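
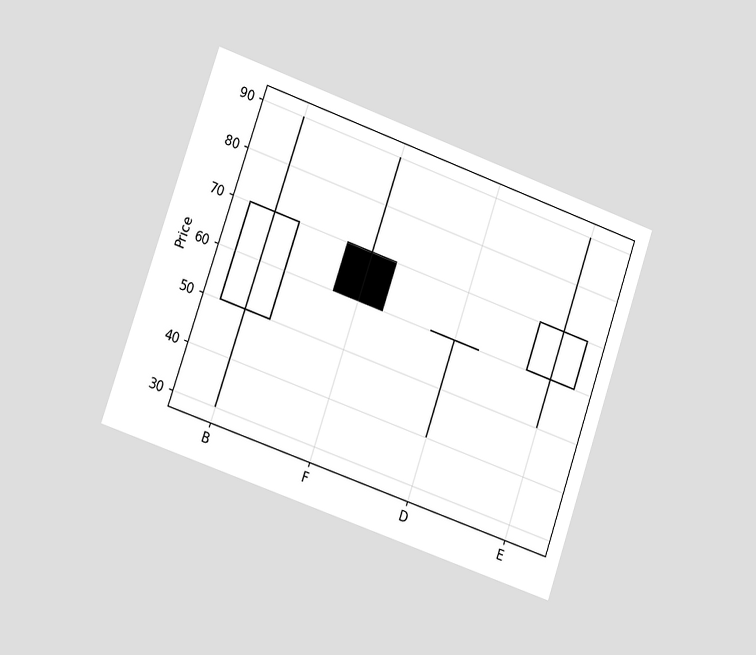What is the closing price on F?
60

The chart is tilted about 19° clockwise and viewed slightly from the left. The F candle closes at 60.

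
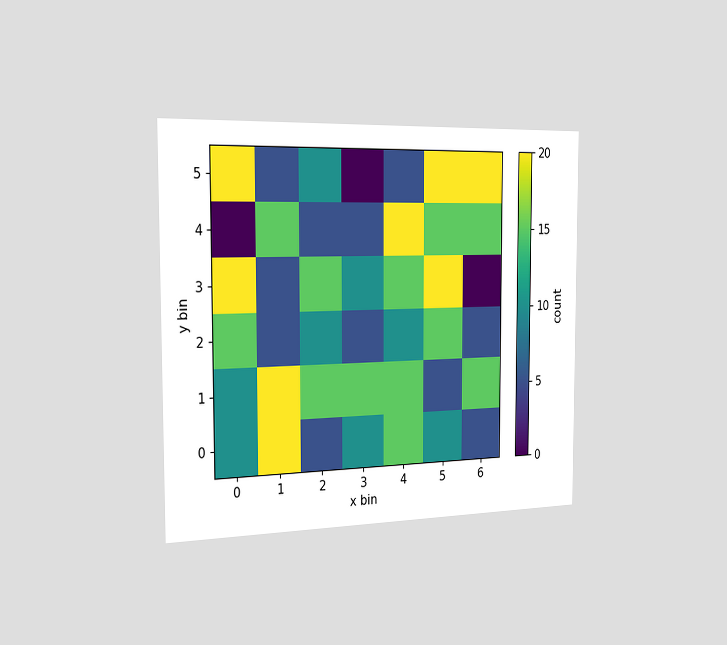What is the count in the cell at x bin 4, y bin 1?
The chart is viewed slightly from the left. Matching the cell (4, 1) against the colorbar gives 15.

15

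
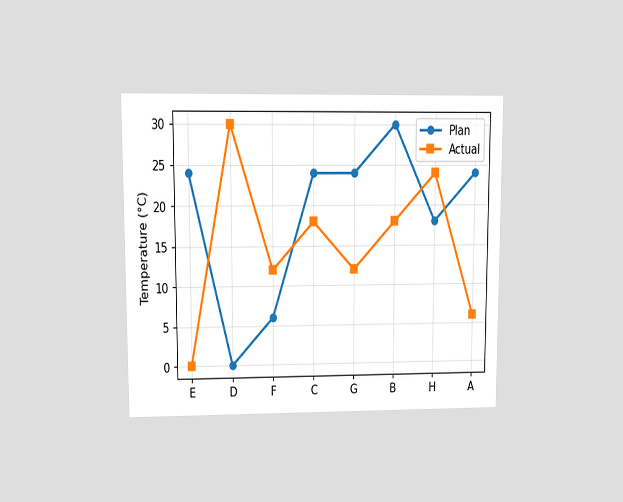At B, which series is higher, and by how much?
Plan, by 12°C

The chart is viewed at a slight angle. At B, Plan sits above the other line by 12°C.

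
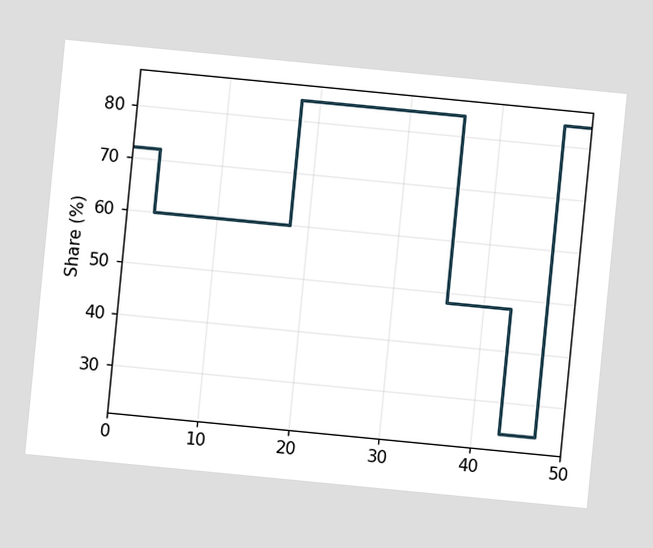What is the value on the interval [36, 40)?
The chart is tilted about 6° clockwise. On [36, 40) the step sits at 48%.

48%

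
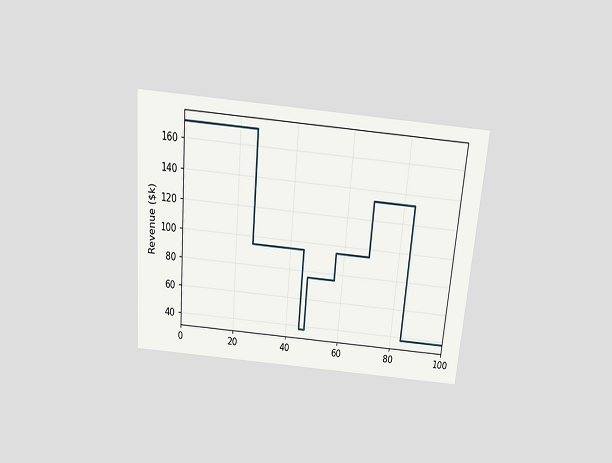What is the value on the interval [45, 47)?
$38k

The chart is tilted about 5° clockwise and viewed slightly from above. On [45, 47) the step sits at $38k.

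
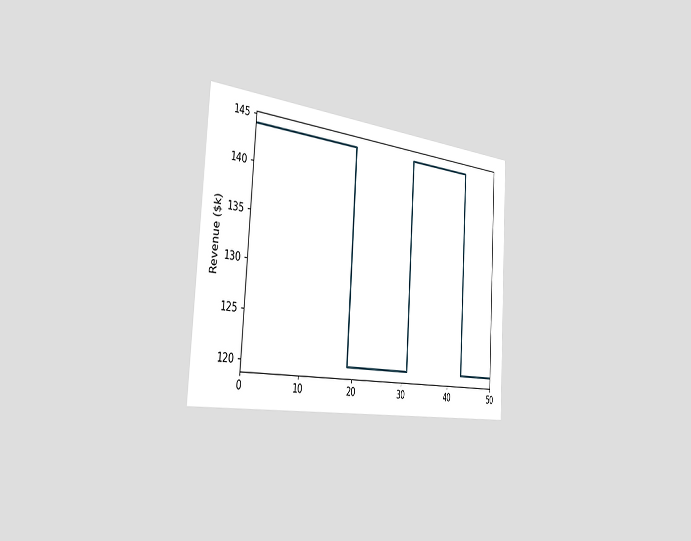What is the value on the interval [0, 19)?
The chart is tilted about 4° clockwise and viewed slightly from the left. On [0, 19) the step sits at $144k.

$144k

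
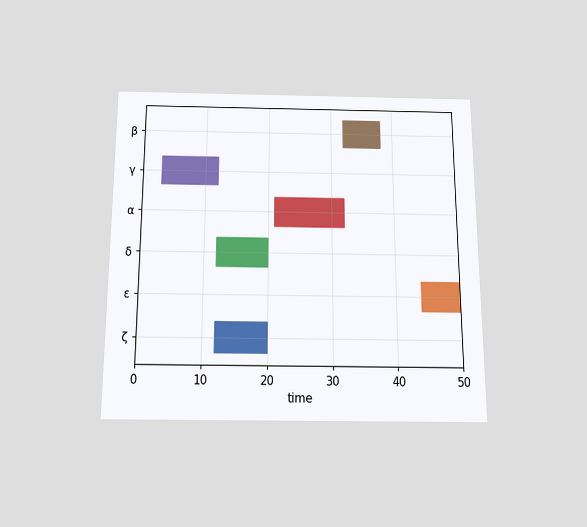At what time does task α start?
21

The chart is viewed slightly from below. The α bar begins at t=21.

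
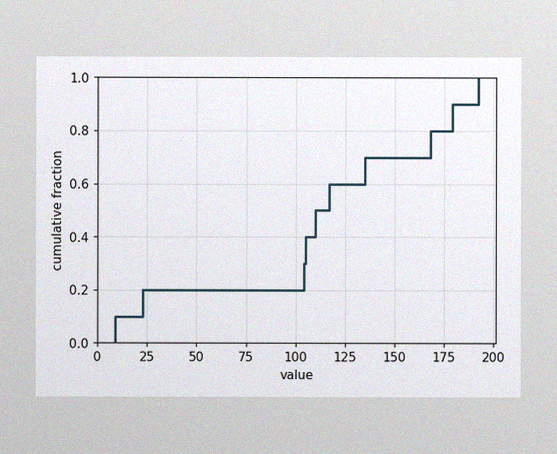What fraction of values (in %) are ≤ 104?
30%

The image has some photo noise and uneven lighting. At x=104 the ECDF step is at 30%.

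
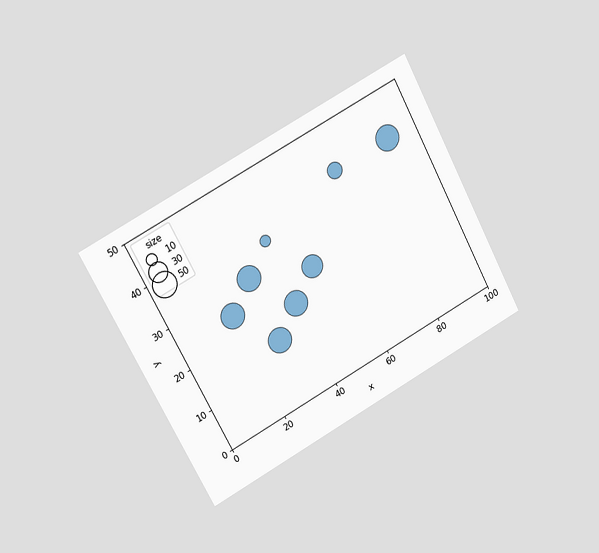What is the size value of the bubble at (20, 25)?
50

The chart is tilted about 28° counter-clockwise and viewed slightly from the left. Matching the bubble at (20, 25) against the size legend gives 50.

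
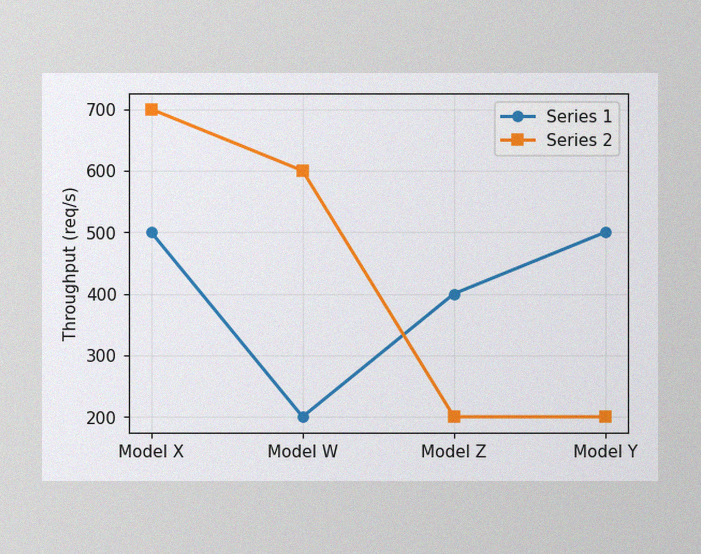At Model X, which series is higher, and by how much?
Series 2, by 200req/s

The image has some photo noise and uneven lighting. At Model X, Series 2 sits above the other line by 200req/s.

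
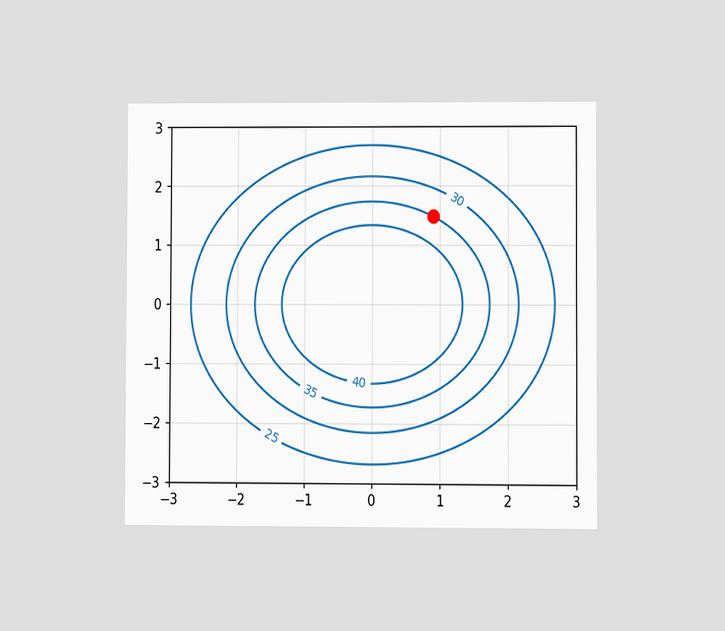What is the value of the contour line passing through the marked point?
35

The chart is viewed at a slight angle. The marked point sits on the contour labelled 35.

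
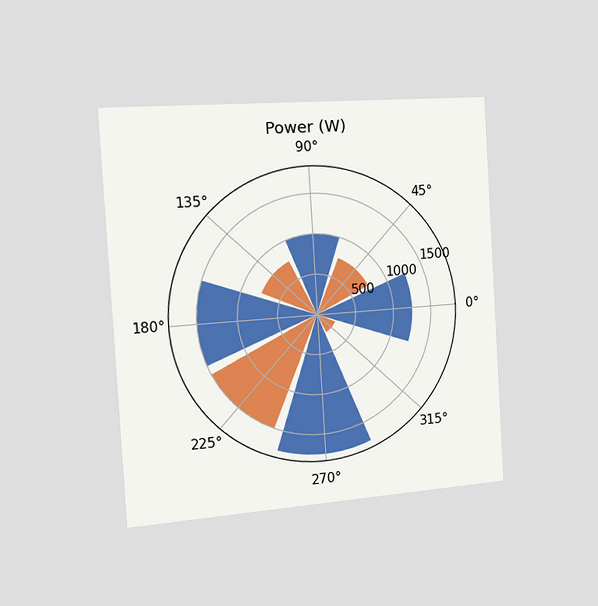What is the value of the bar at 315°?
250W

The chart is tilted about 4° counter-clockwise and viewed slightly from the left. The bar at 315° reaches 250W on the radial axis.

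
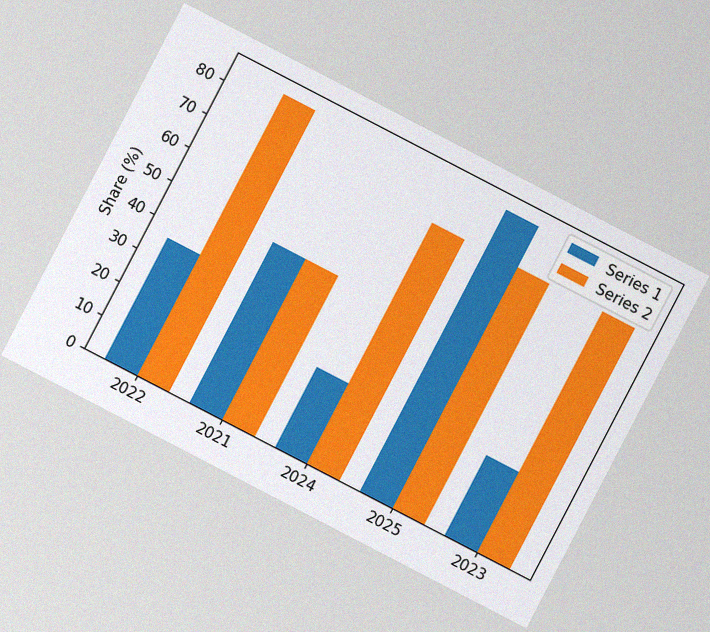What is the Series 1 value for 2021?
48%

The chart is tilted about 27° clockwise, with some photo noise. The Series 1 bar at 2021 reaches 48% on the y-axis.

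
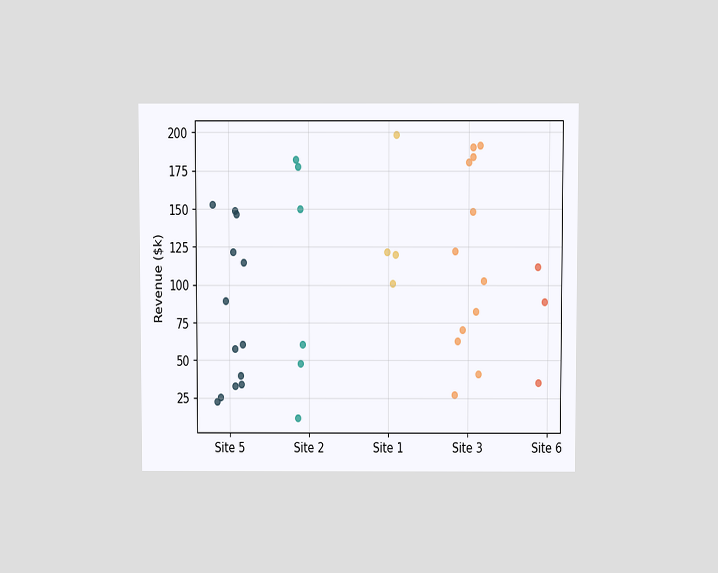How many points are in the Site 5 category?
The chart is viewed slightly from above. Counting the markers in the Site 5 column gives 13.

13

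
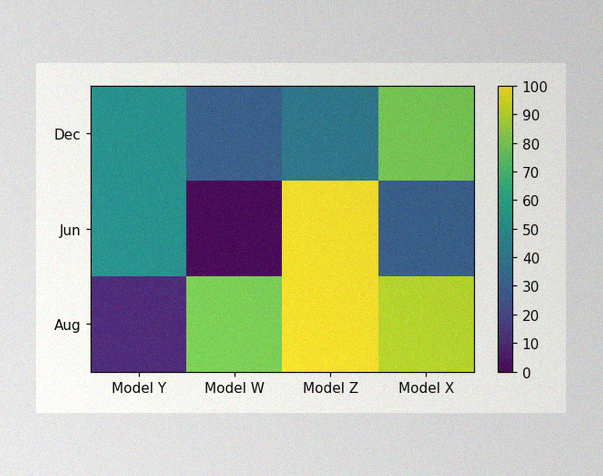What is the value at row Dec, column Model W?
The image has some photo noise and uneven lighting. Matching cell (Dec, Model W) against the colorbar gives 30.

30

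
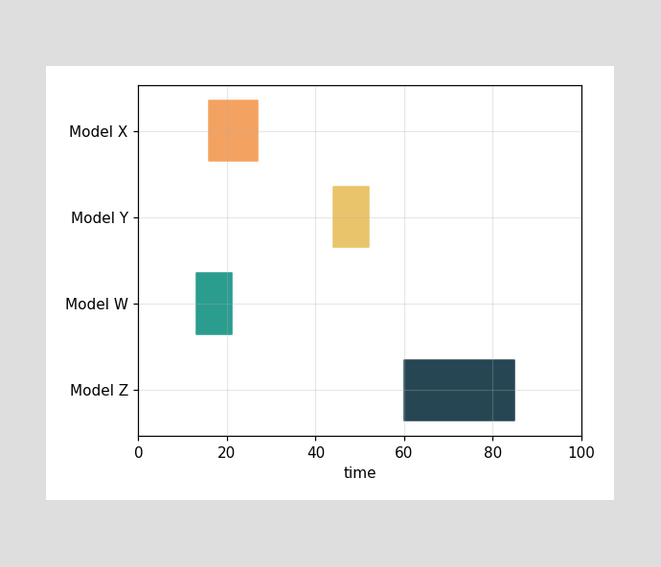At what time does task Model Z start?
The Model Z bar begins at t=60.

60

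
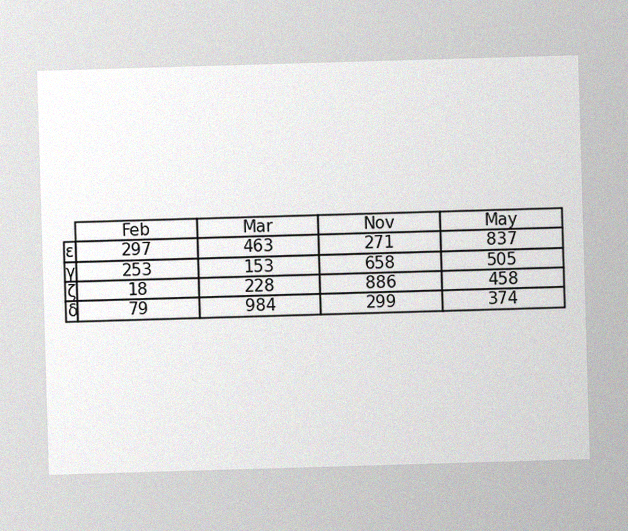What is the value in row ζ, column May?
458

The image has some photo noise and uneven lighting. The (ζ, May) cell reads 458.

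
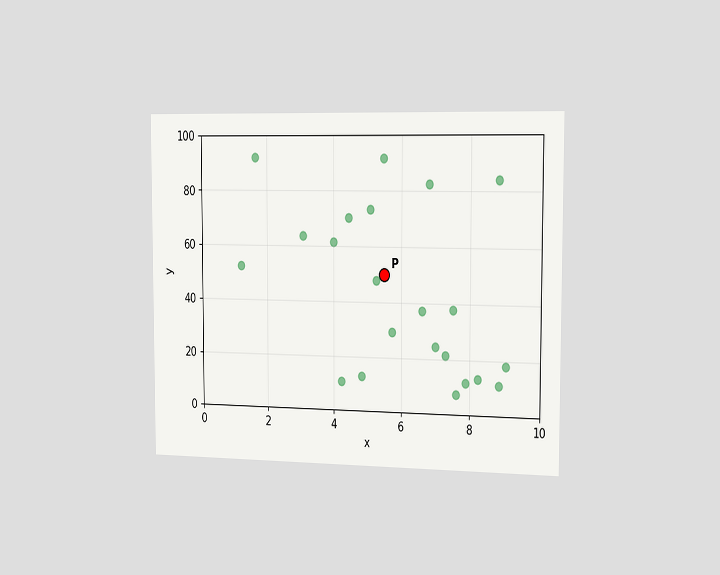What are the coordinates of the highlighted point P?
The chart is viewed slightly from the right. Following the gridlines from P to each axis, P sits at (5.5, 50).

(5.5, 50)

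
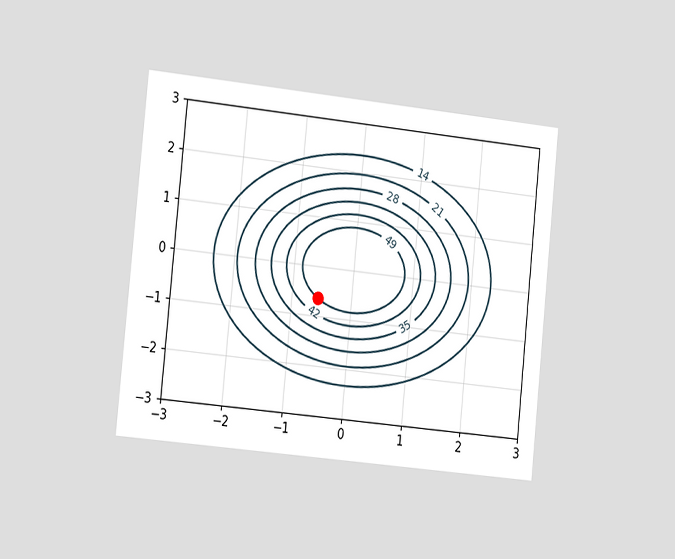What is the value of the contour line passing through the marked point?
49

The chart is tilted about 6° clockwise and viewed slightly from the left. The marked point sits on the contour labelled 49.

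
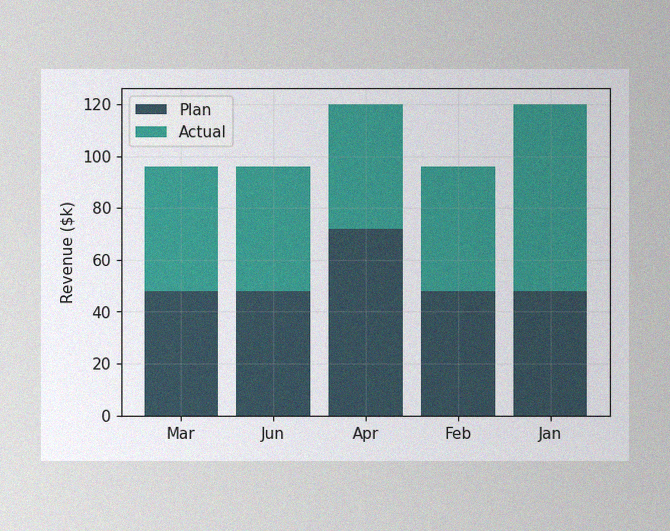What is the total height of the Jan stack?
The image has some photo noise and uneven lighting. The Jan stack's top reaches $120k on the y-axis.

$120k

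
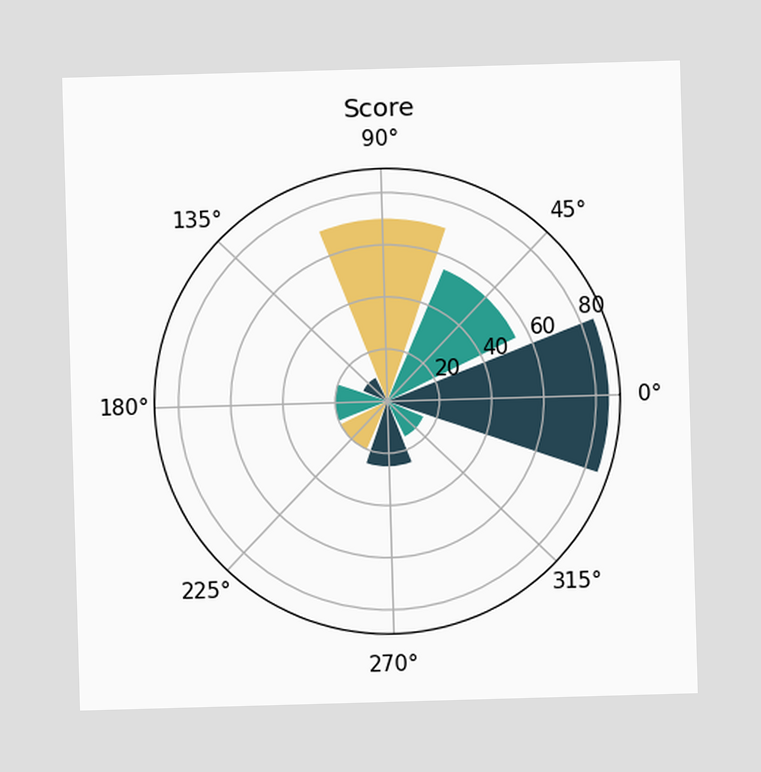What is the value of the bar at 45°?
The bar at 45° reaches 55 on the radial axis.

55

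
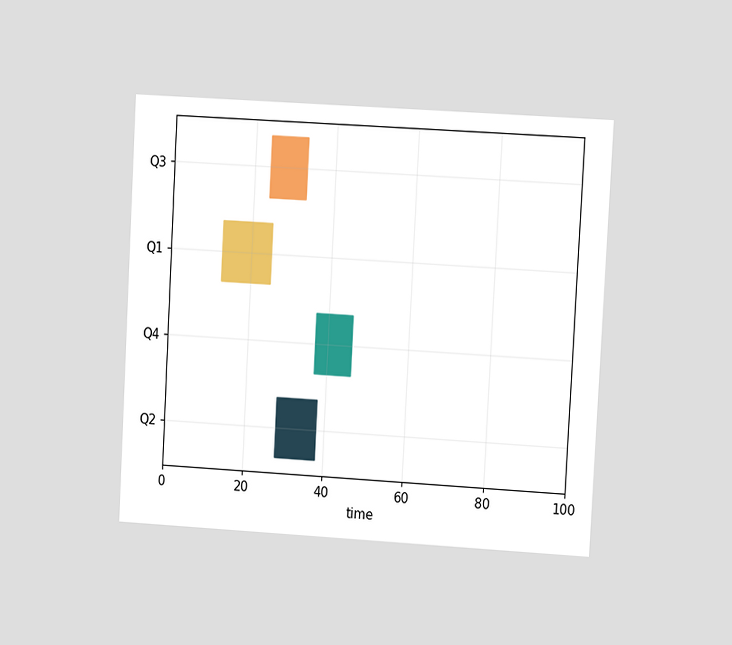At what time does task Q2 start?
28

The chart is tilted about 3° clockwise and viewed at a slight angle. The Q2 bar begins at t=28.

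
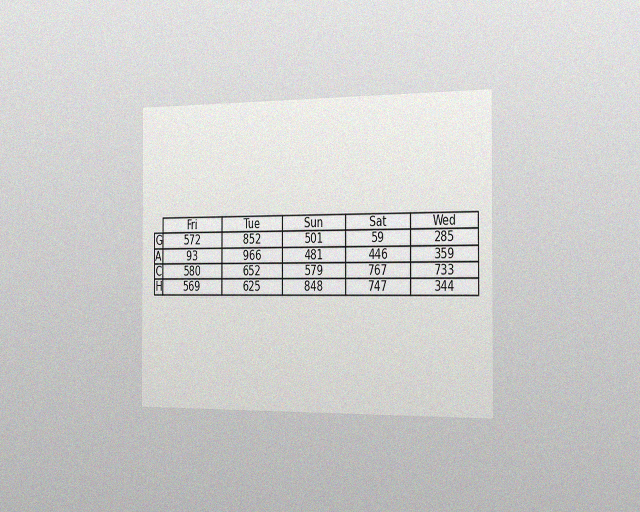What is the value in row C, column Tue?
The chart is viewed slightly from the right, with some photo noise. The (C, Tue) cell reads 652.

652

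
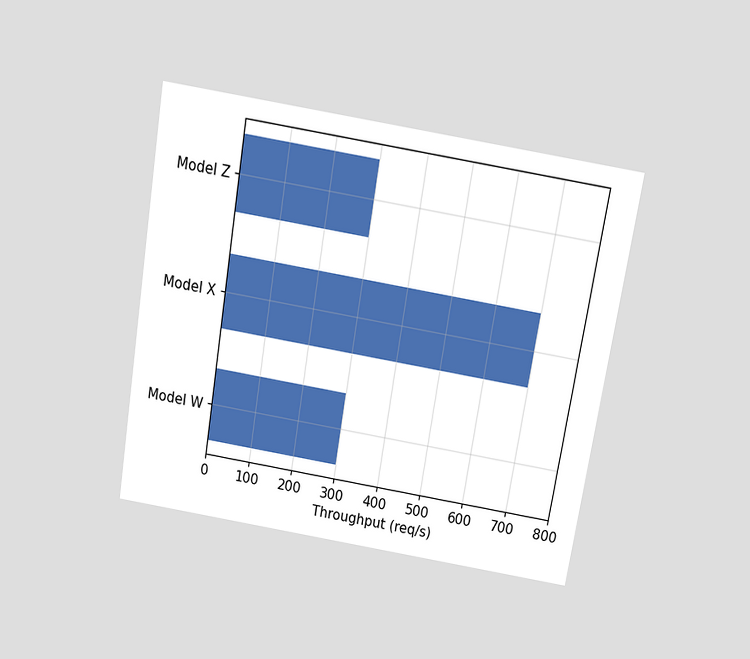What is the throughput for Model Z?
300req/s

The chart is tilted about 9° clockwise and viewed slightly from above. Reading along the chart's x-axis, the Model Z bar reaches 300req/s.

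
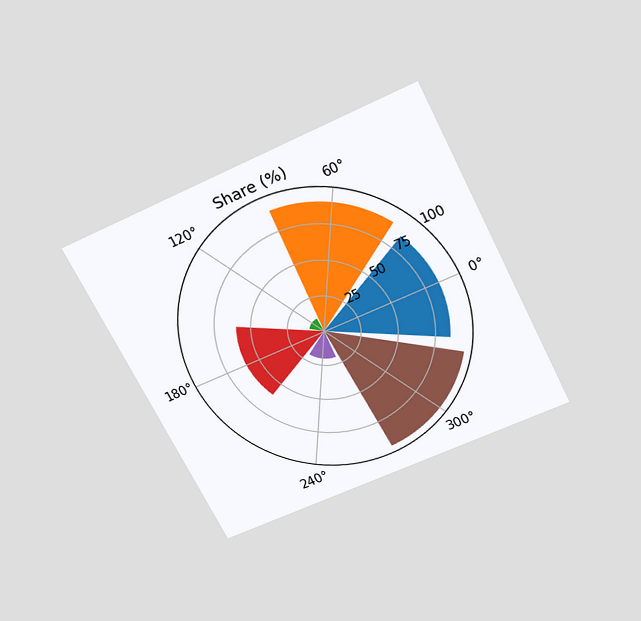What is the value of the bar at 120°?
The chart is tilted about 27° counter-clockwise and viewed slightly from above. The bar at 120° reaches 10% on the radial axis.

10%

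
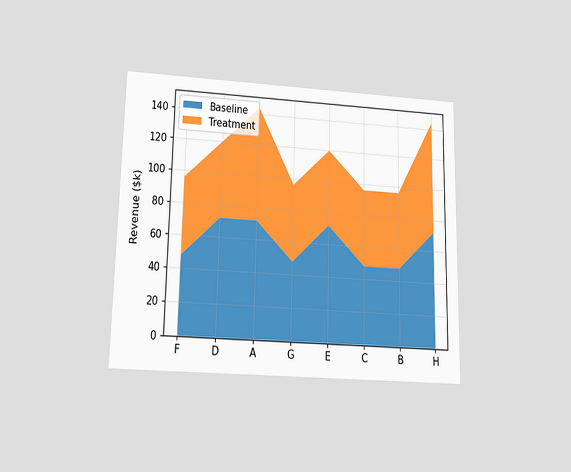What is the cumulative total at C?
The chart is viewed slightly from below. The stacked total at C reaches $96k.

$96k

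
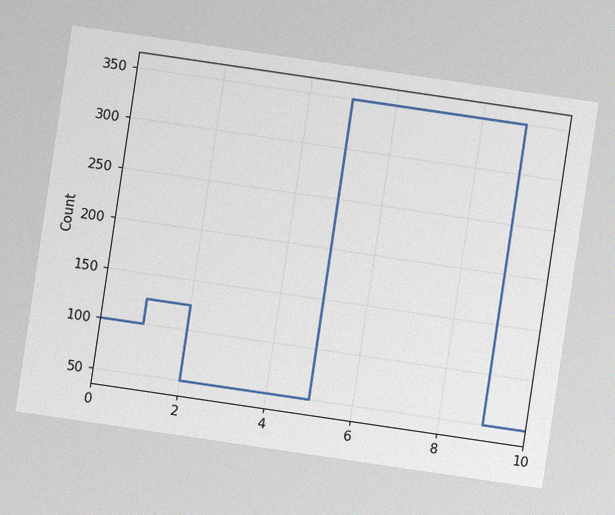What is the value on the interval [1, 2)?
125

The chart is tilted about 8° clockwise, with some photo noise. On [1, 2) the step sits at 125.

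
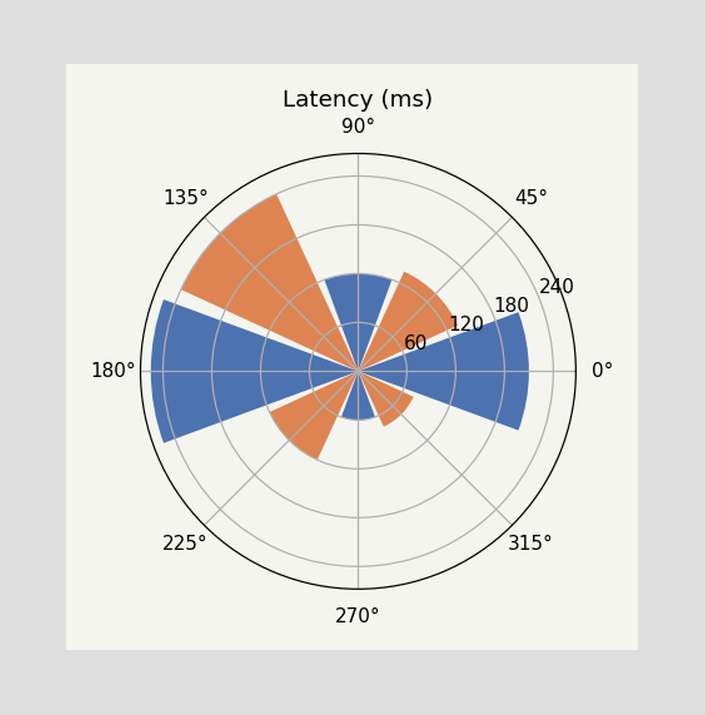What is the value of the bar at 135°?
240ms

The bar at 135° reaches 240ms on the radial axis.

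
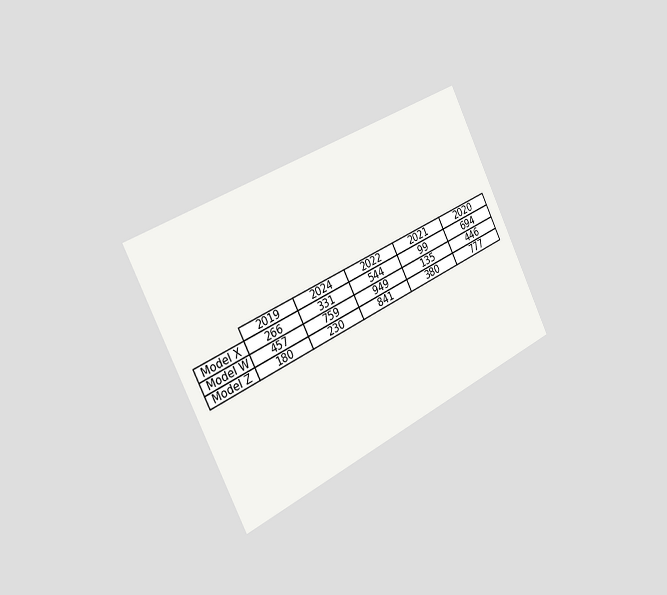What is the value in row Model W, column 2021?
The chart is tilted about 26° counter-clockwise and viewed slightly from the left. The (Model W, 2021) cell reads 135.

135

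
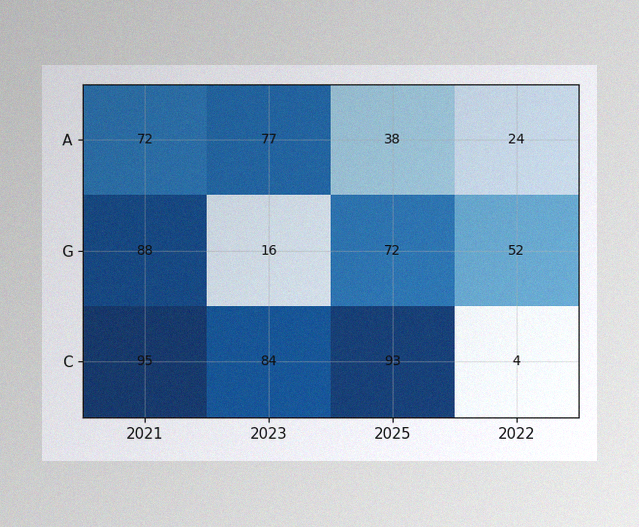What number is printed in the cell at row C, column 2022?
4

The image has some photo noise and uneven lighting. The (C, 2022) cell reads 4.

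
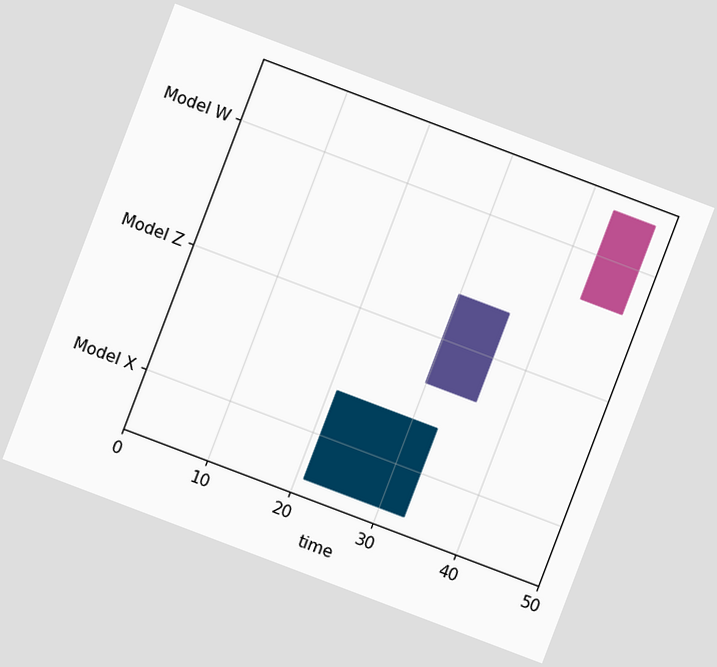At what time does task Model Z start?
The chart is tilted about 21° clockwise. The Model Z bar begins at t=30.

30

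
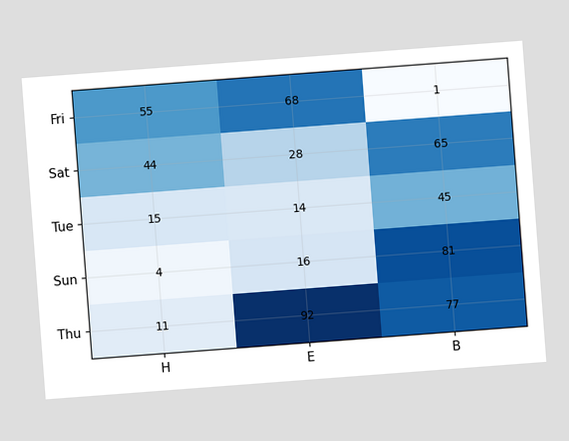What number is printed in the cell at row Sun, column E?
16

The chart is tilted about 4° counter-clockwise. The (Sun, E) cell reads 16.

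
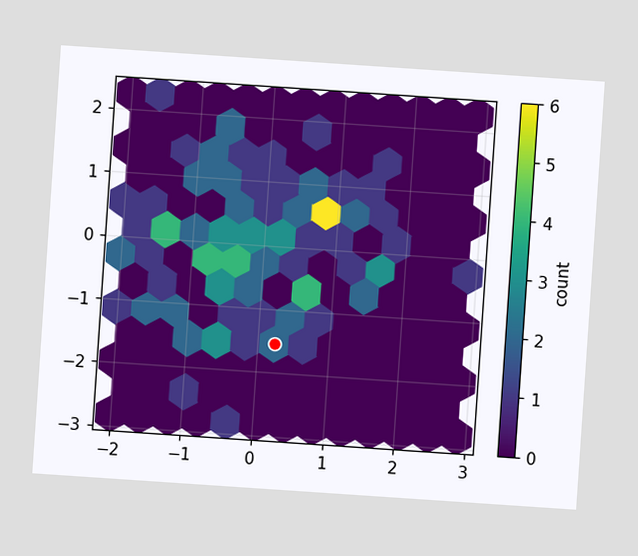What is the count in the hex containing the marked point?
2

The chart is tilted about 4° clockwise. The marked hex reads 2 on the colorbar.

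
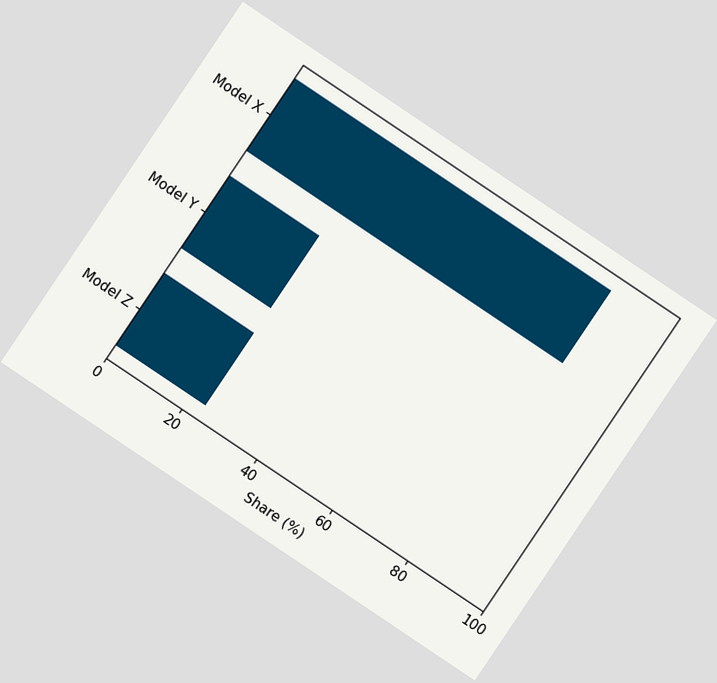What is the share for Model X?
The chart is tilted about 34° clockwise. Reading along the chart's x-axis, the Model X bar reaches 84%.

84%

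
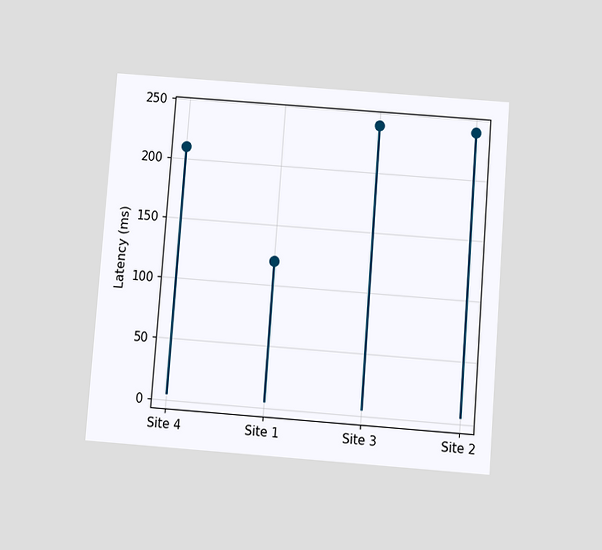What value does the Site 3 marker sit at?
The chart is tilted about 4° clockwise and viewed slightly from below. The Site 3 marker sits at 240ms.

240ms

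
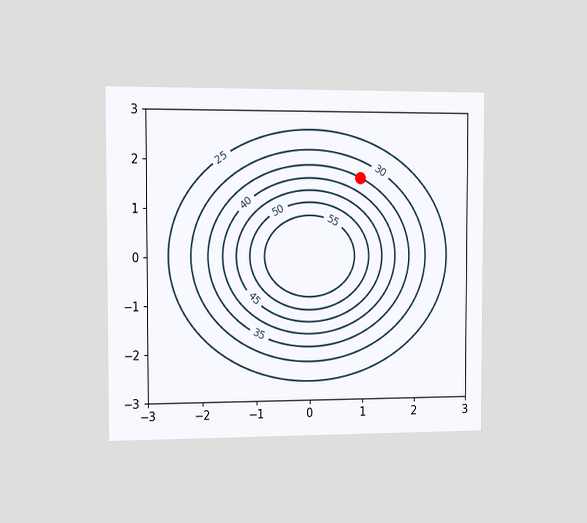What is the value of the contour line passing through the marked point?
35

The chart is viewed slightly from the left. The marked point sits on the contour labelled 35.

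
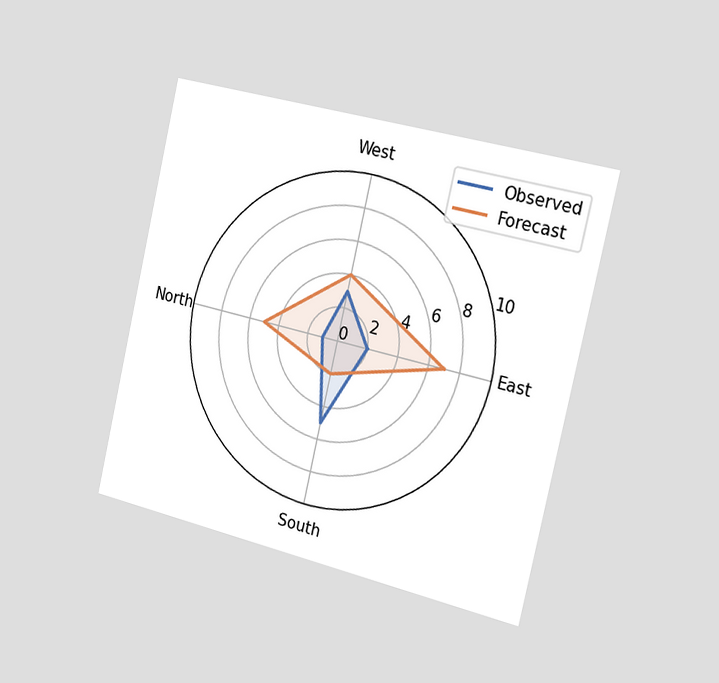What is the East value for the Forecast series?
The chart is tilted about 13° clockwise and viewed slightly from the right. On the East axis, Forecast reaches 7.

7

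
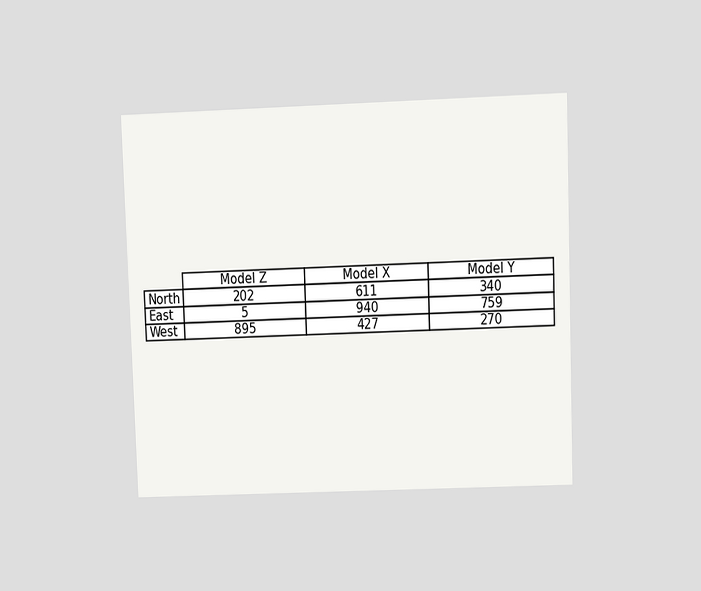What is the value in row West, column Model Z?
895

The chart is tilted about 2° counter-clockwise and viewed at a slight angle. The (West, Model Z) cell reads 895.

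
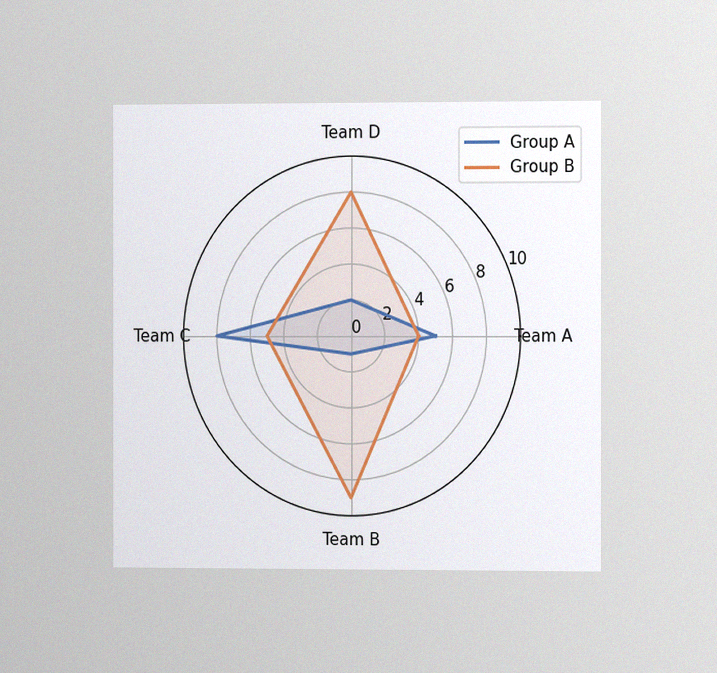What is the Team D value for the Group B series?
The chart is viewed slightly from the right, with some photo noise. On the Team D axis, Group B reaches 8.

8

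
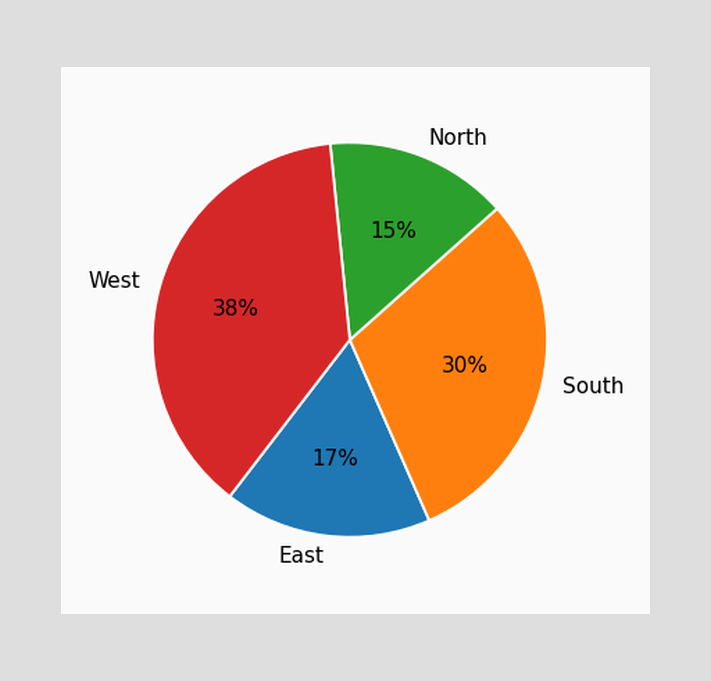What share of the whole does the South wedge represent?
30%

The South slice takes up 30% of the pie.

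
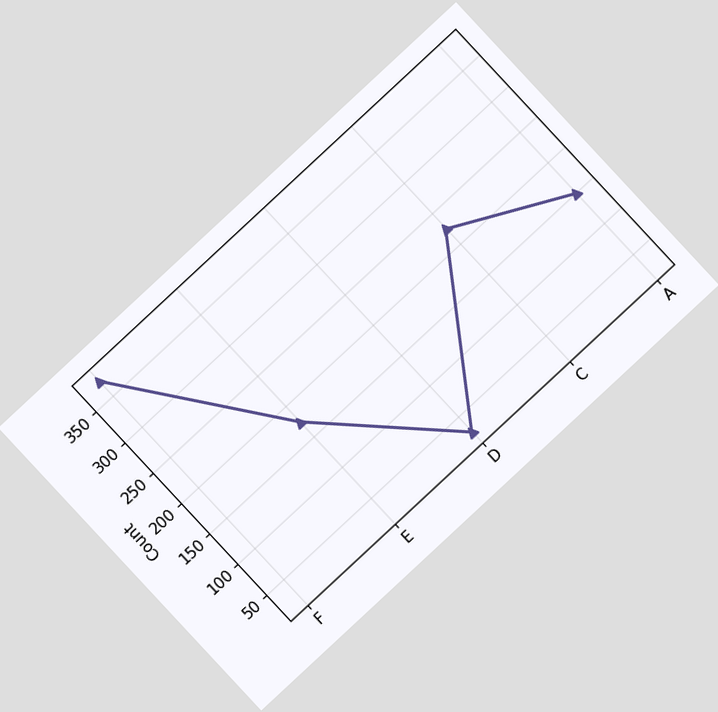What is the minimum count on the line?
25

The chart is tilted about 43° counter-clockwise. The lowest point is at D, and reading across to the y-axis gives 25.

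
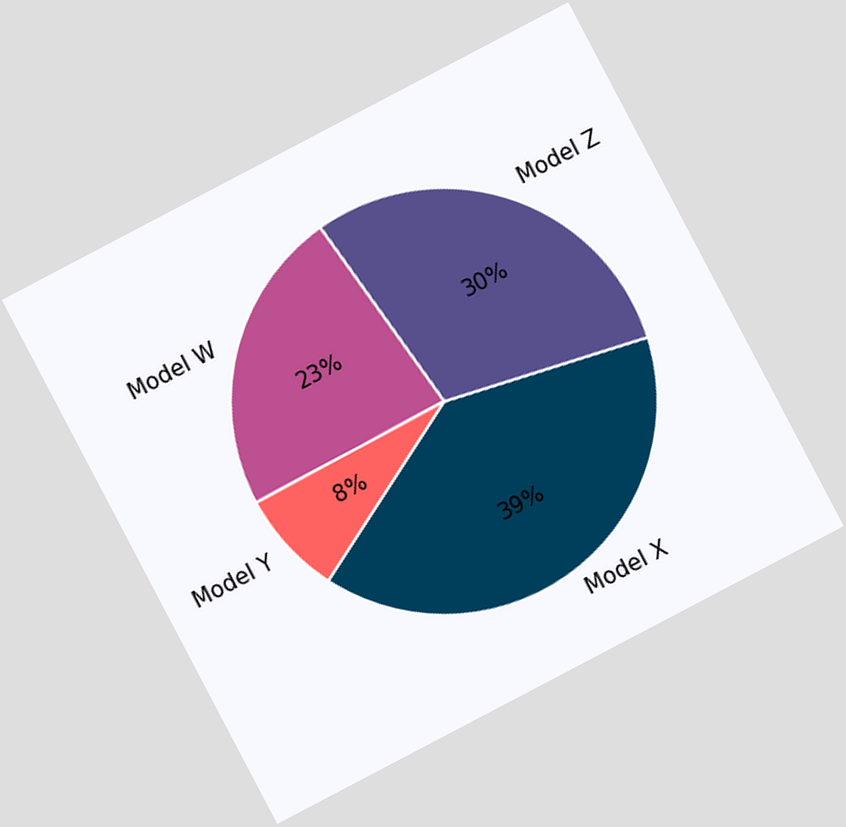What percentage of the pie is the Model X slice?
39%

The chart is tilted about 28° counter-clockwise. The Model X slice takes up 39% of the pie.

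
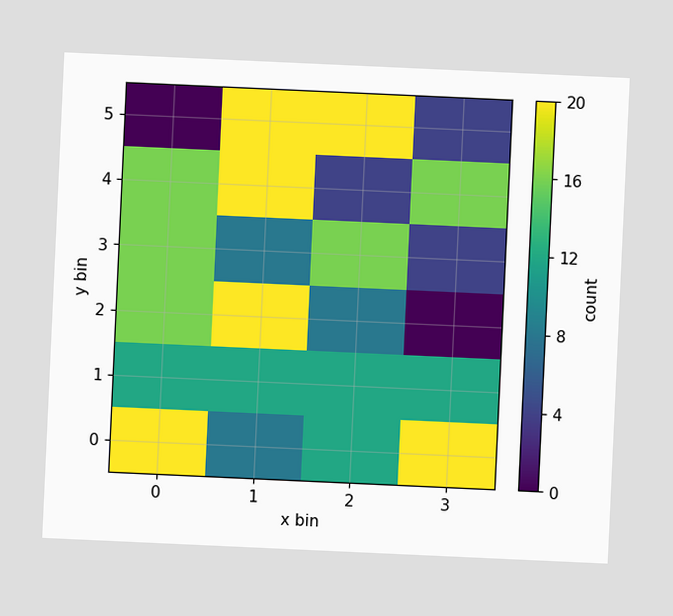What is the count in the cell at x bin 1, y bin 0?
8

The chart is tilted about 3° clockwise. Matching the cell (1, 0) against the colorbar gives 8.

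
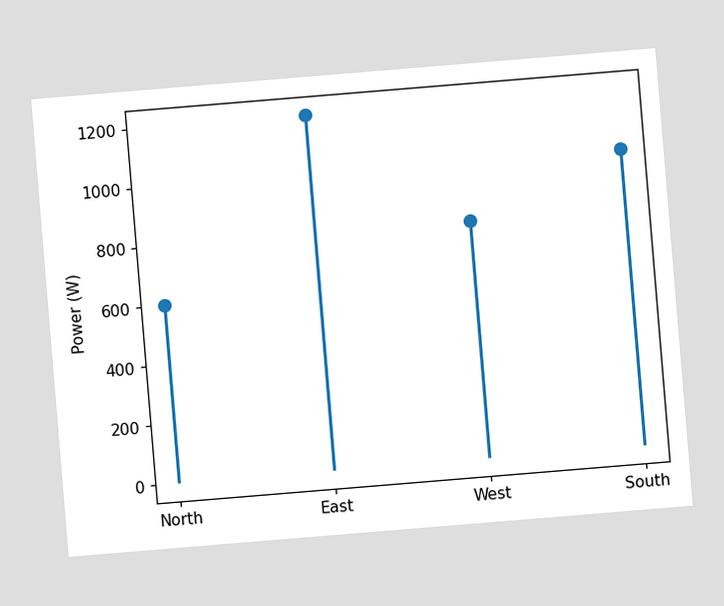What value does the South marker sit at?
1000W

The chart is tilted about 5° counter-clockwise. The South marker sits at 1000W.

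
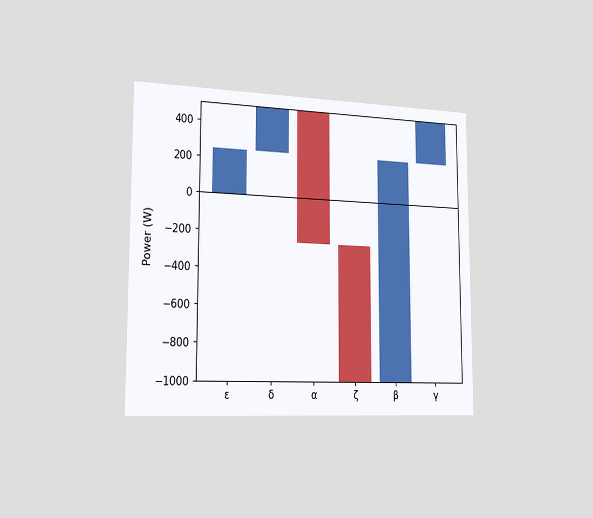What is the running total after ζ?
-1000W

The chart is viewed slightly from the left. After ζ the running total reaches -1000W.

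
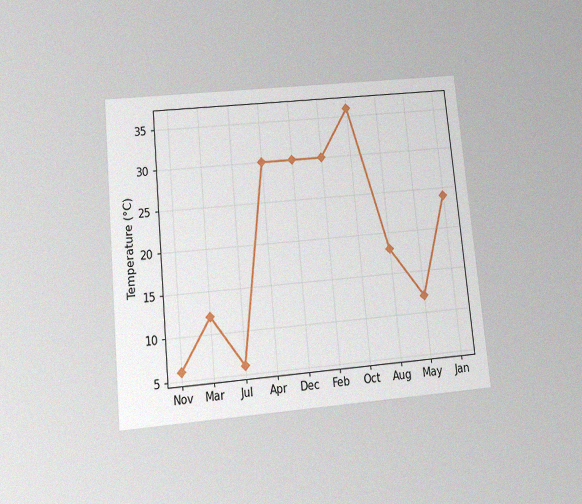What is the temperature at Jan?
24°C

The chart is tilted about 5° counter-clockwise and viewed slightly from below, with some photo noise. At Jan, the line is at 24°C.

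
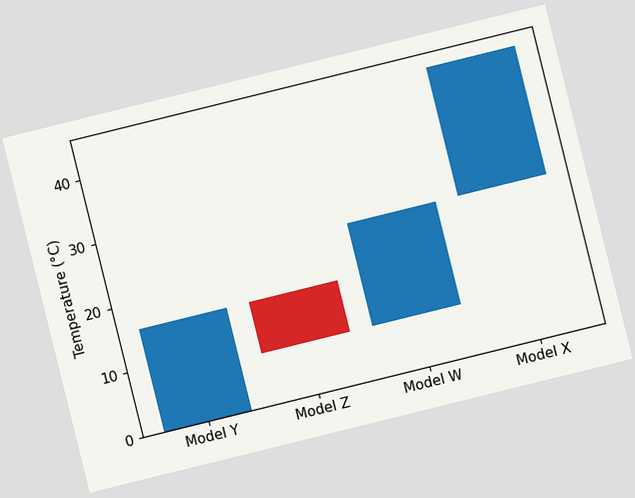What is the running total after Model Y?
16°C

The chart is tilted about 14° counter-clockwise. After Model Y the running total reaches 16°C.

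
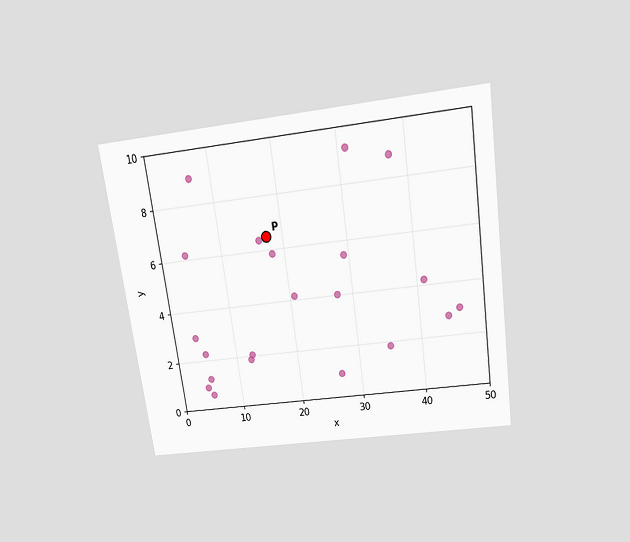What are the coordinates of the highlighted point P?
(17.5, 6.5)

The chart is tilted about 8° counter-clockwise and viewed slightly from above. Following the gridlines from P to each axis, P sits at (17.5, 6.5).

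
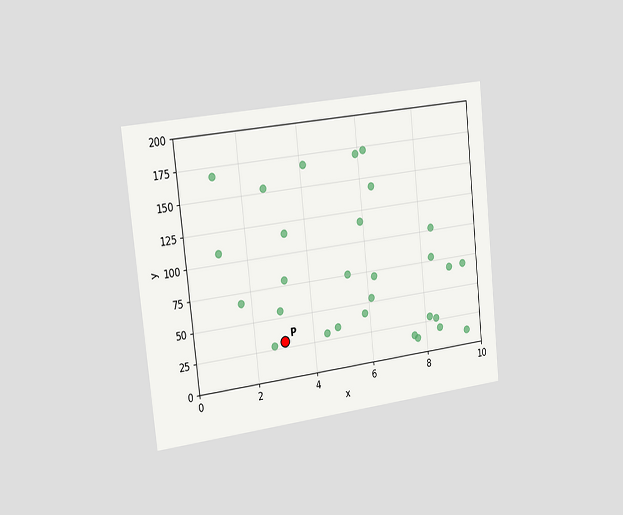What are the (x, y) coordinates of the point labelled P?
The chart is tilted about 6° counter-clockwise and viewed slightly from the left. Following the gridlines from P to each axis, P sits at (3, 30).

(3, 30)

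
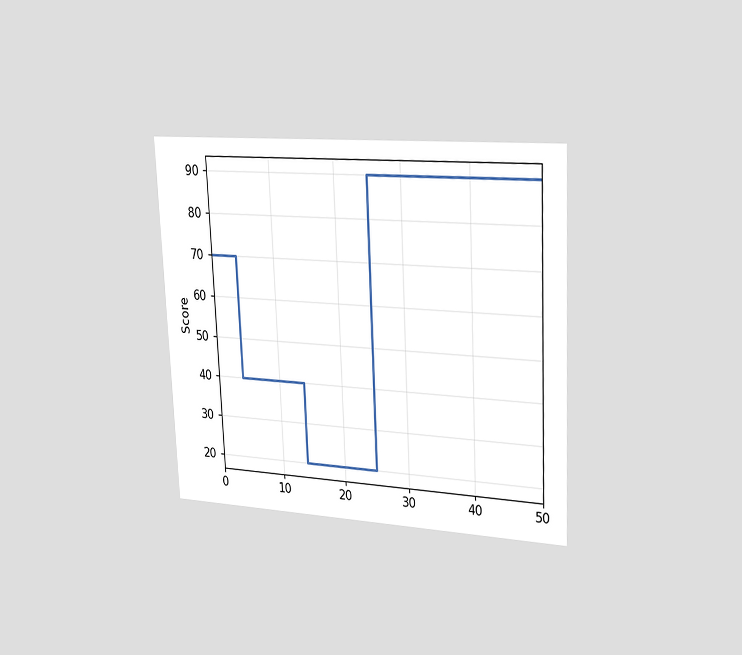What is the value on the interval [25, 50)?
The chart is tilted about 3° counter-clockwise and viewed slightly from the right. On [25, 50) the step sits at 90.

90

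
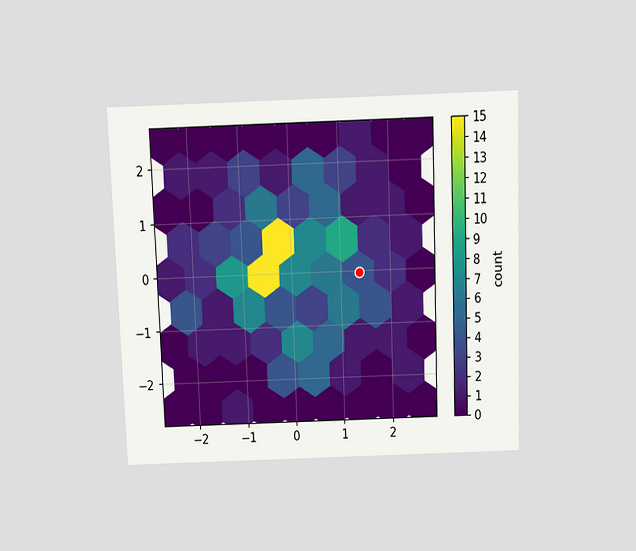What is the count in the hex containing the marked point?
The chart is tilted about 2° counter-clockwise and viewed slightly from above. The marked hex reads 4 on the colorbar.

4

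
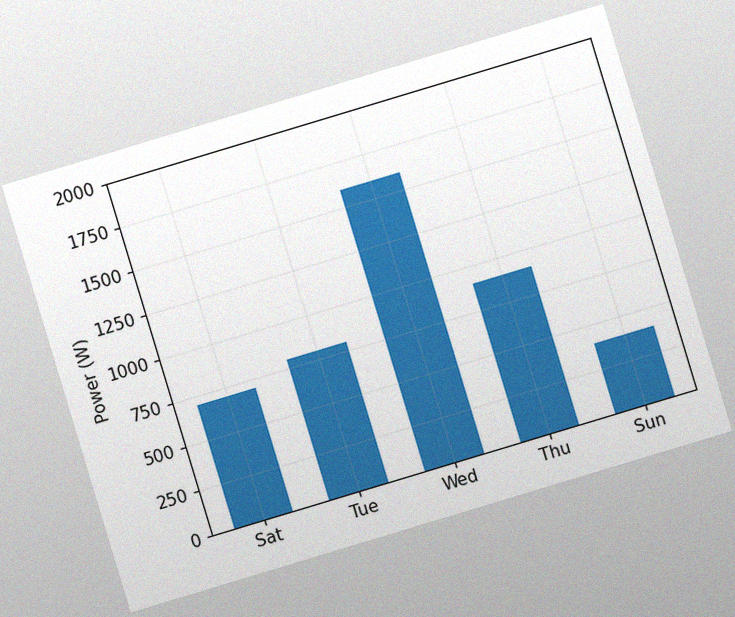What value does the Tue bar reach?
800W

The chart is tilted about 17° counter-clockwise, with some photo noise. Reading along the chart's y-axis, the Tue bar reaches 800W.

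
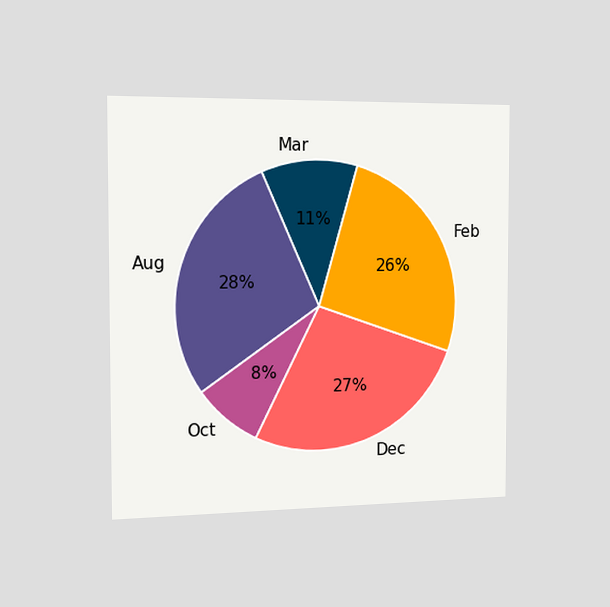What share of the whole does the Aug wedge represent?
28%

The chart is viewed slightly from the left. The Aug slice takes up 28% of the pie.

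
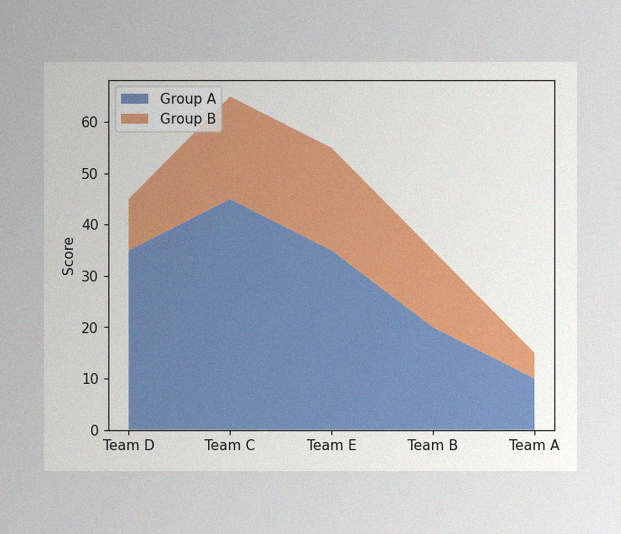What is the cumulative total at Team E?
55

The image has some photo noise and uneven lighting. The stacked total at Team E reaches 55.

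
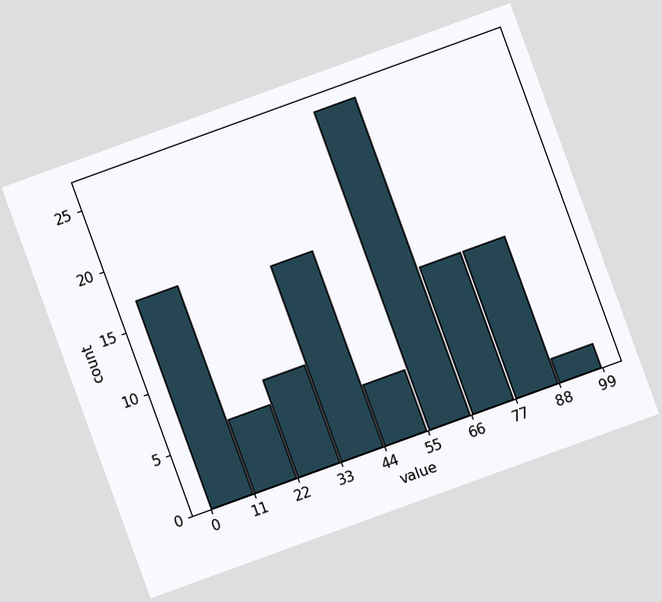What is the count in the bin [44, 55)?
5

The chart is tilted about 20° counter-clockwise. The [44, 55) bin has height 5.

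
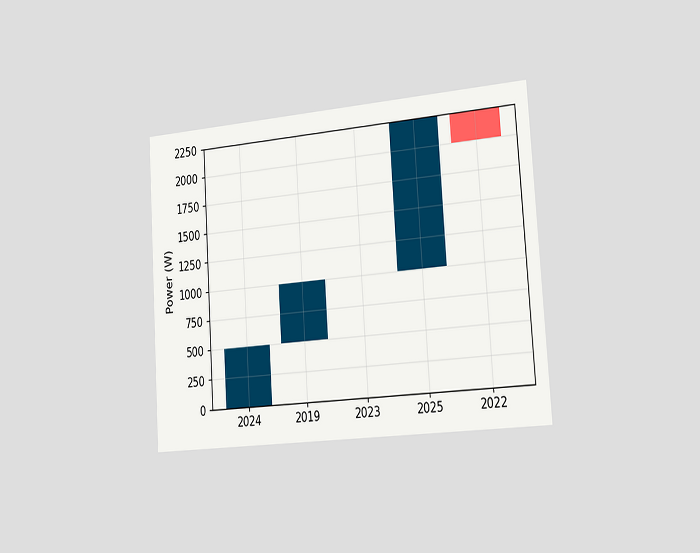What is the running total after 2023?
1000W

The chart is tilted about 4° counter-clockwise and viewed slightly from the right. After 2023 the running total reaches 1000W.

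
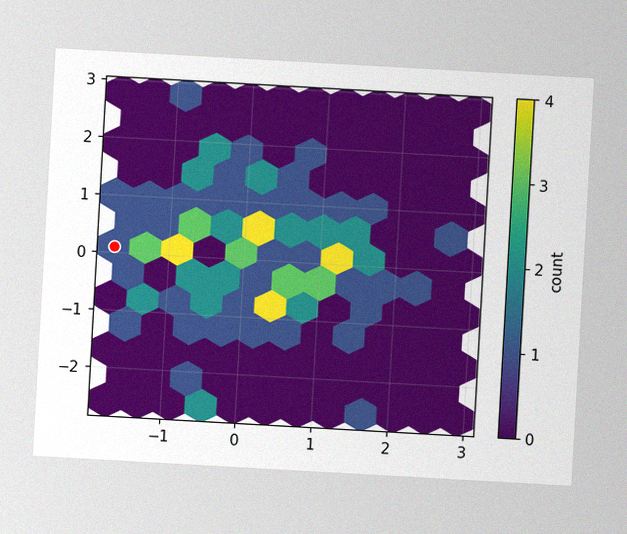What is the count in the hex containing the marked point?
1

The chart is tilted about 3° clockwise, with some photo noise. The marked hex reads 1 on the colorbar.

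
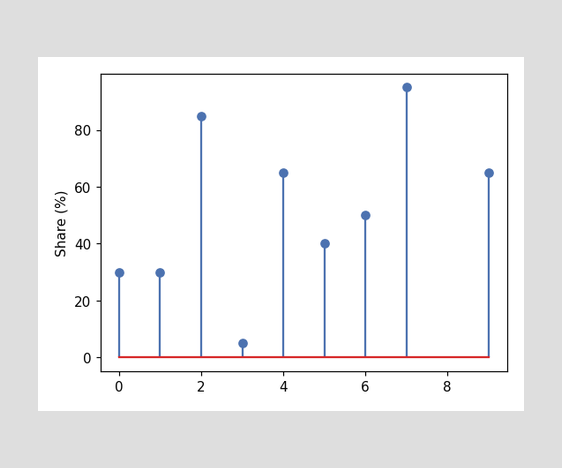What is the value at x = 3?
5%

The stem at x=3 reaches 5%.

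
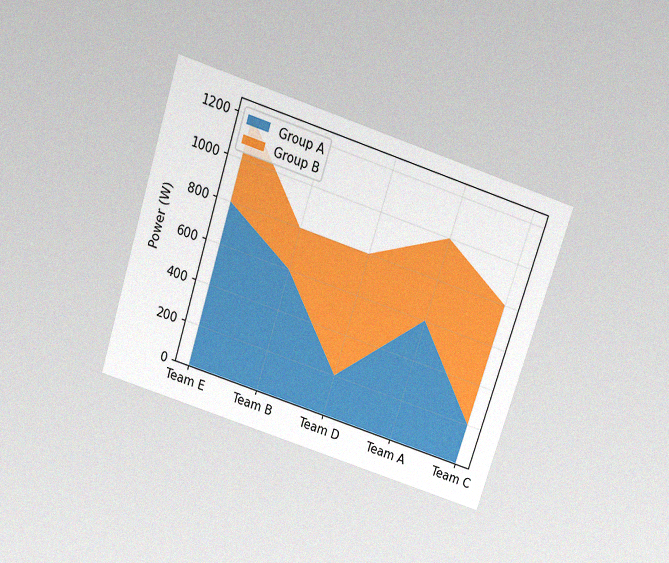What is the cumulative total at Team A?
1000W

The chart is tilted about 18° clockwise and viewed slightly from above, with some photo noise. The stacked total at Team A reaches 1000W.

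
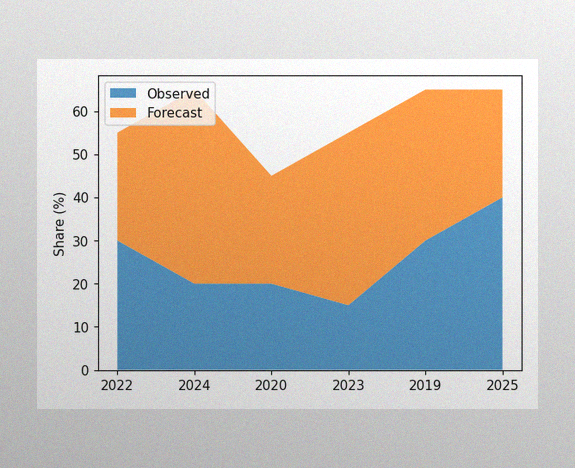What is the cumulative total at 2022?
55%

The image has some photo noise and uneven lighting. The stacked total at 2022 reaches 55%.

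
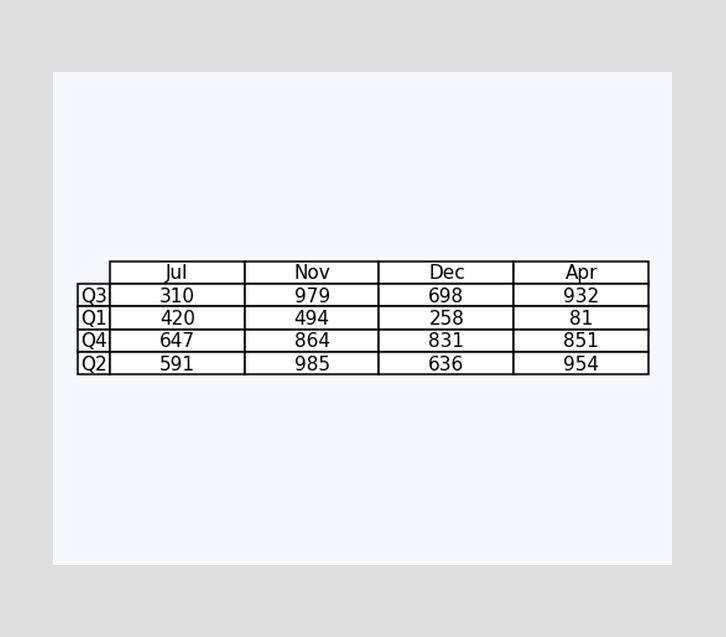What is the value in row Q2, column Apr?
954

The (Q2, Apr) cell reads 954.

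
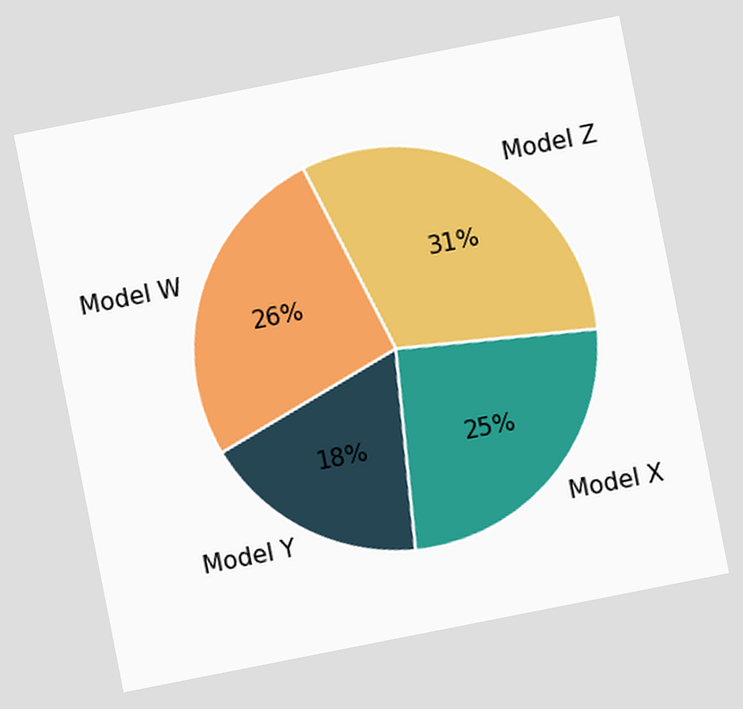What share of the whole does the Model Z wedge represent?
The chart is tilted about 11° counter-clockwise. The Model Z slice takes up 31% of the pie.

31%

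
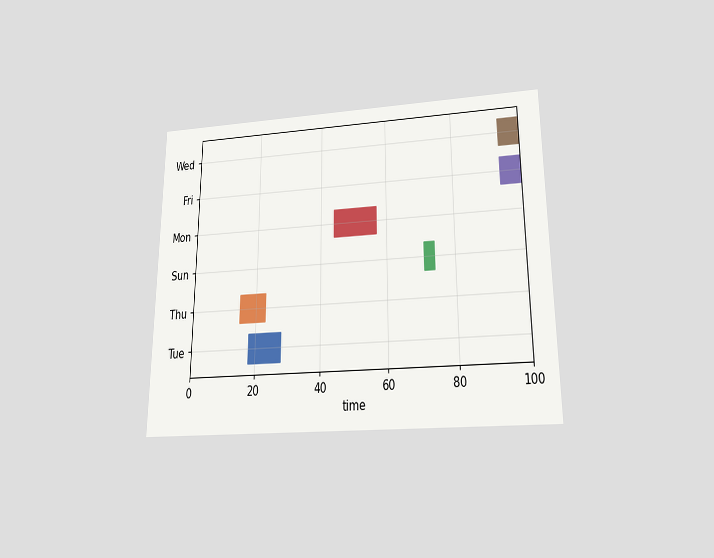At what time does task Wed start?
The chart is viewed slightly from below. The Wed bar begins at t=94.

94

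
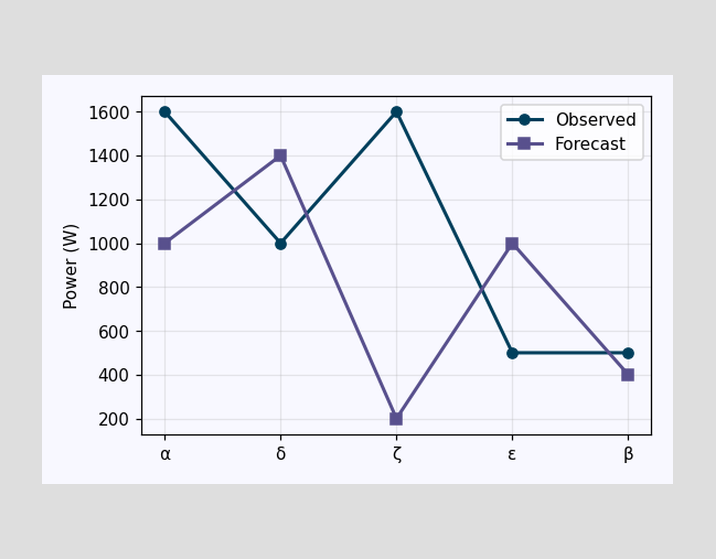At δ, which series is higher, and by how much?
Forecast, by 400W

At δ, Forecast sits above the other line by 400W.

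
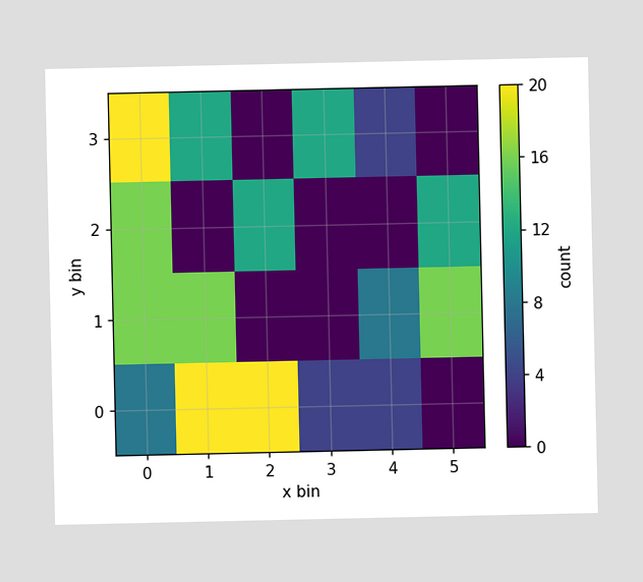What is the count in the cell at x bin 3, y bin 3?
Matching the cell (3, 3) against the colorbar gives 12.

12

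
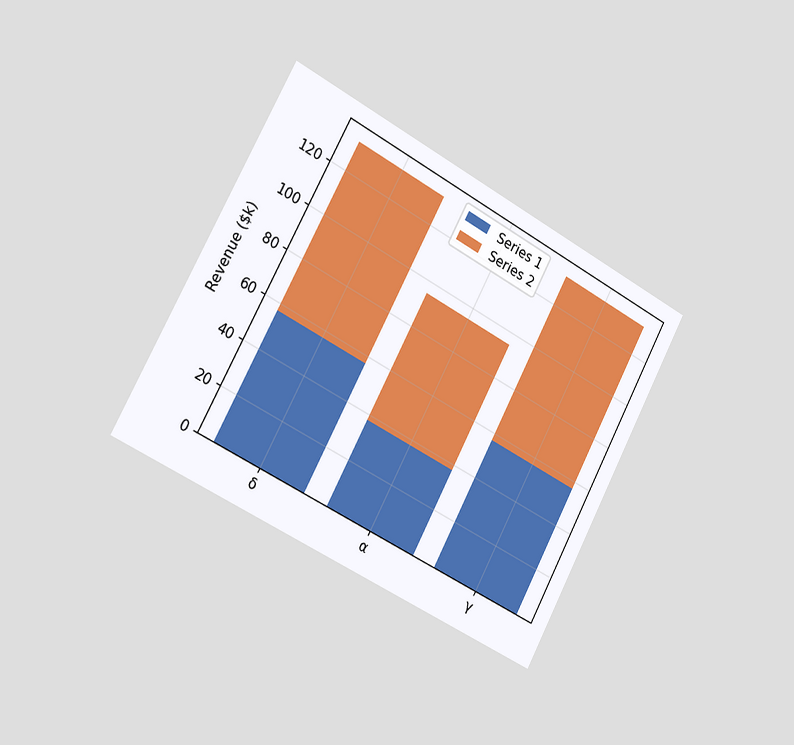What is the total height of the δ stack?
The chart is tilted about 28° clockwise and viewed slightly from the left. The δ stack's top reaches $133k on the y-axis.

$133k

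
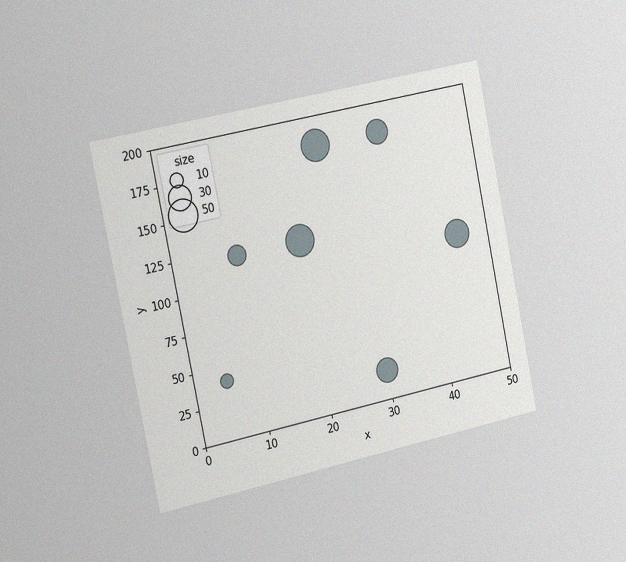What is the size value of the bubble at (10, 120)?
The chart is tilted about 12° counter-clockwise and viewed slightly from the left, with some photo noise. Matching the bubble at (10, 120) against the size legend gives 20.

20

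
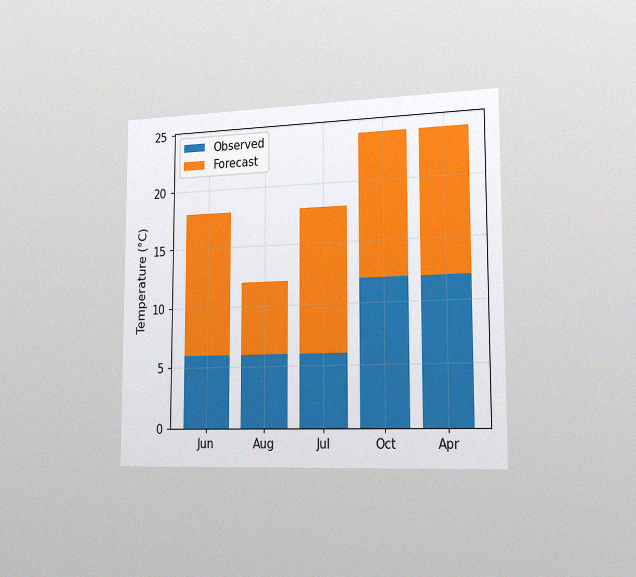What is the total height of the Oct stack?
24°C

The chart is viewed slightly from the right, with some photo noise. The Oct stack's top reaches 24°C on the y-axis.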